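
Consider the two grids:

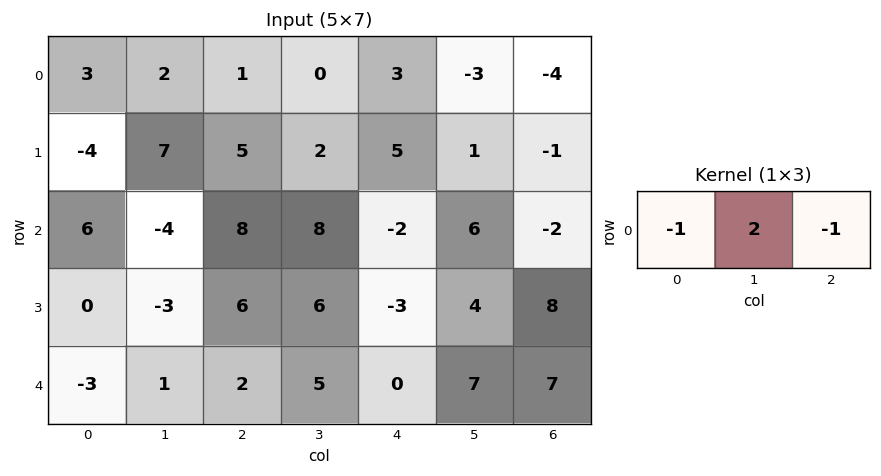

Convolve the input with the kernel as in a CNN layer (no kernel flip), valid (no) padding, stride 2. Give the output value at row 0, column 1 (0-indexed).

The receptive field on the input at this output position is [1 0 3]. Elementwise product with the kernel and sum: 1·-1 + 0·2 + 3·-1.

-4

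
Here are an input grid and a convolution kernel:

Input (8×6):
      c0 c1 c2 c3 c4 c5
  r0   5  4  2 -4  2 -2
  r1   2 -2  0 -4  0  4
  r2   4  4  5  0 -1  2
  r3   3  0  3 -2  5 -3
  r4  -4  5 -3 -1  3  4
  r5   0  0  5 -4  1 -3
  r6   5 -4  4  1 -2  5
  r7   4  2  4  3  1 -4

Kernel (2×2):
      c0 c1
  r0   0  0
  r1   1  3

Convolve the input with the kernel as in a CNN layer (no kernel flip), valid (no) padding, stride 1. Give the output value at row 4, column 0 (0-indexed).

The receptive field on the input at this output position is [-4 5 / 0 0]. Elementwise product with the kernel and sum: 0·1 + 0·3.

0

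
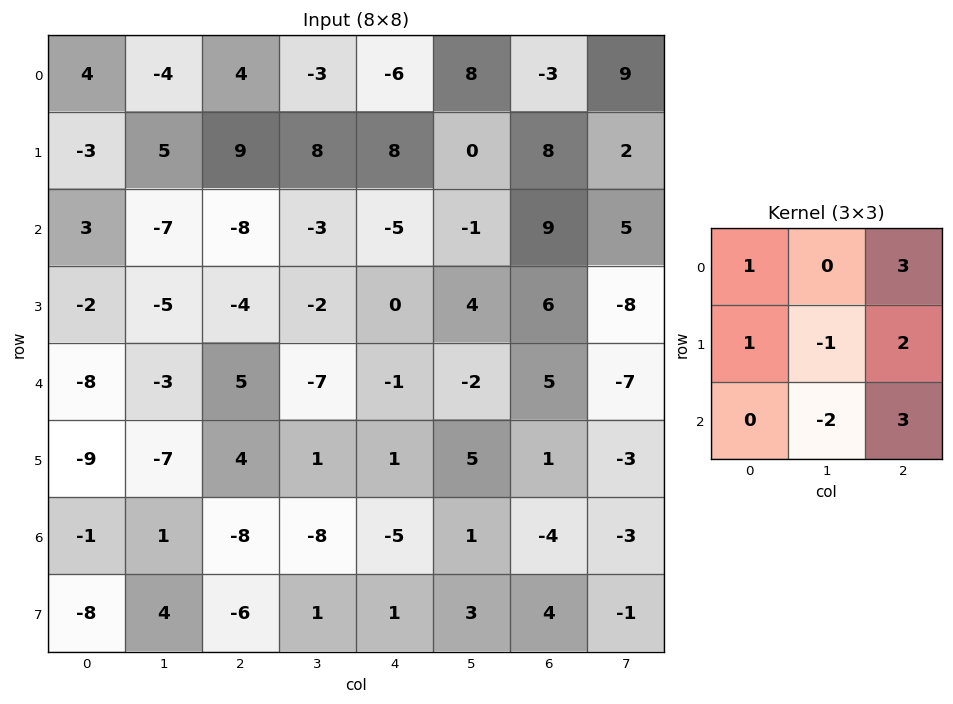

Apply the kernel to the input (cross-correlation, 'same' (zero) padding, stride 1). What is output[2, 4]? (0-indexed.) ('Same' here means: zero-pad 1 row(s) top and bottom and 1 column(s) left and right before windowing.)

20

The receptive field on the zero-padded input at this output position is [8 8 0 / -3 -5 -1 / -2 0 4]. Elementwise product with the kernel and sum: 8·1 + 0·3 + -3·1 + -5·-1 + -1·2 + 0·-2 + 4·3.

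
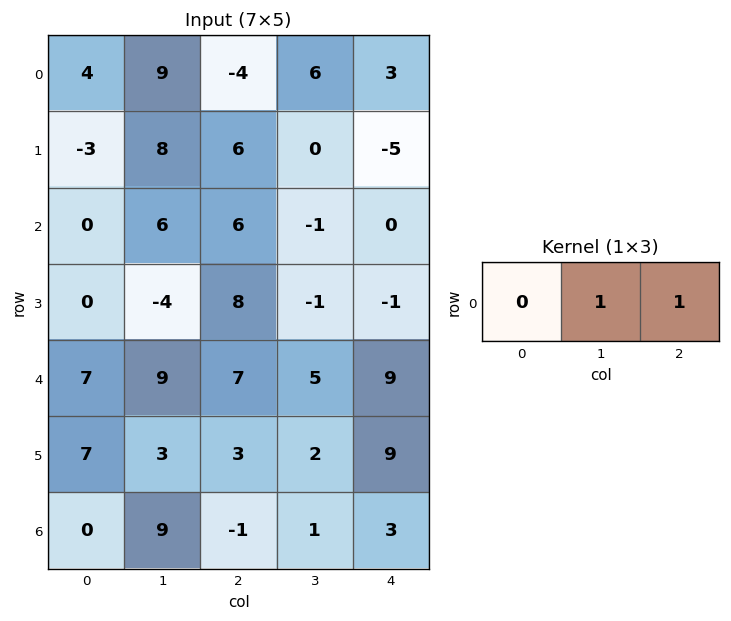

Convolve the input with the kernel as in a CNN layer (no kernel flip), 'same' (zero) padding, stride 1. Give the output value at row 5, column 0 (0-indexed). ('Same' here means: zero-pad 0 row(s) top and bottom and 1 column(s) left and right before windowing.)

10

The receptive field on the zero-padded input at this output position is [0 7 3]. Elementwise product with the kernel and sum: 7·1 + 3·1.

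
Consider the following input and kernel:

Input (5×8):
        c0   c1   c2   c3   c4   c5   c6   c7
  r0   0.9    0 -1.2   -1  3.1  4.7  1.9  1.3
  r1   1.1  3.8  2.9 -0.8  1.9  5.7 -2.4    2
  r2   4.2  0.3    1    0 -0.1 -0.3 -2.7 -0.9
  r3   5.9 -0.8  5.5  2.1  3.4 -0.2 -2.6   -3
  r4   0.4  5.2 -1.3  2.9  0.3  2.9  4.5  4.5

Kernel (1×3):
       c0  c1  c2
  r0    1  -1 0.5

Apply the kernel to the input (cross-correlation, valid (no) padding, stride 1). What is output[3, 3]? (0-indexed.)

The receptive field on the input at this output position is [2.1 3.4 -0.2]. Elementwise product with the kernel and sum: 2.1·1 + 3.4·-1 + -0.2·0.5.

-1.4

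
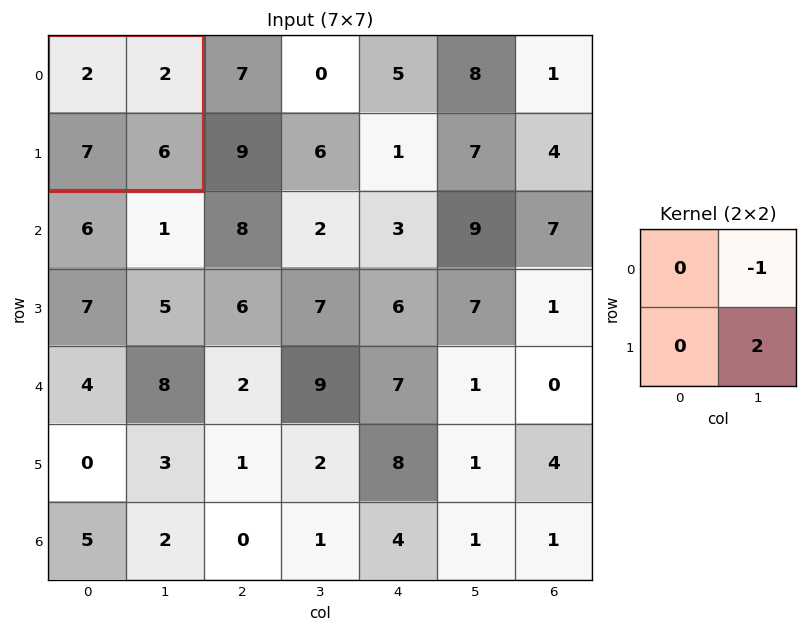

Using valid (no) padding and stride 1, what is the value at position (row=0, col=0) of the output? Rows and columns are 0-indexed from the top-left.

The receptive field on the input at this output position is [2 2 / 7 6]. Elementwise product with the kernel and sum: 2·-1 + 6·2.

10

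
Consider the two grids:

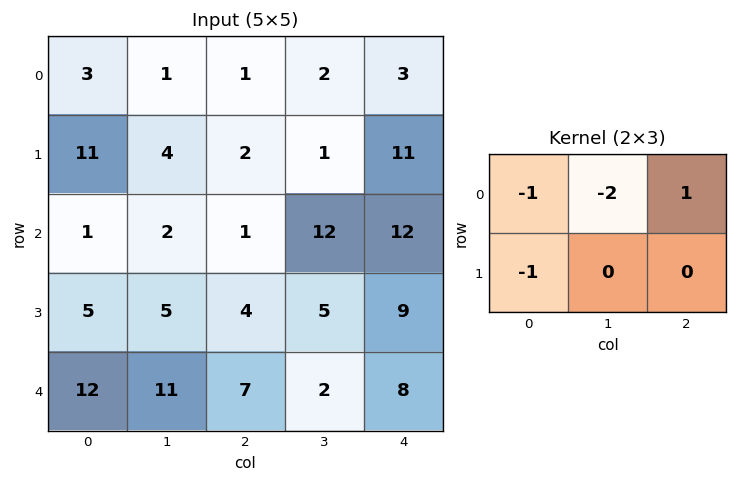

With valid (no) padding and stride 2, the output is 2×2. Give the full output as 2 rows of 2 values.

Output[0,0]: The receptive field on the input at this output position is [3 1 1 / 11 4 2]. Elementwise product with the kernel and sum: 3·-1 + 1·-2 + 1·1 + 11·-1.

-15 -4
-9 -17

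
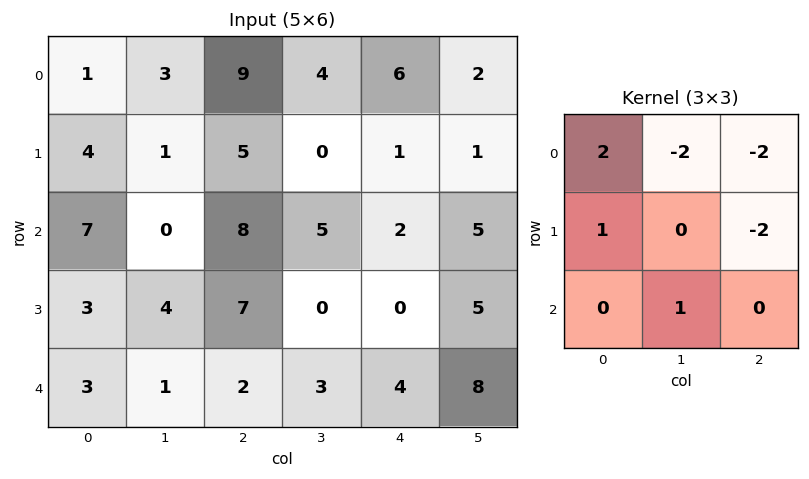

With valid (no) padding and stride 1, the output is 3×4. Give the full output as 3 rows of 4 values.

Output[0,0]: The receptive field on the input at this output position is [1 3 9 / 4 1 5 / 7 0 8]. Elementwise product with the kernel and sum: 1·2 + 3·-2 + 9·-2 + 4·1 + 5·-2 + 0·1.

-28 -11 6 -8
-9 -11 12 -9
-12 -20 12 -10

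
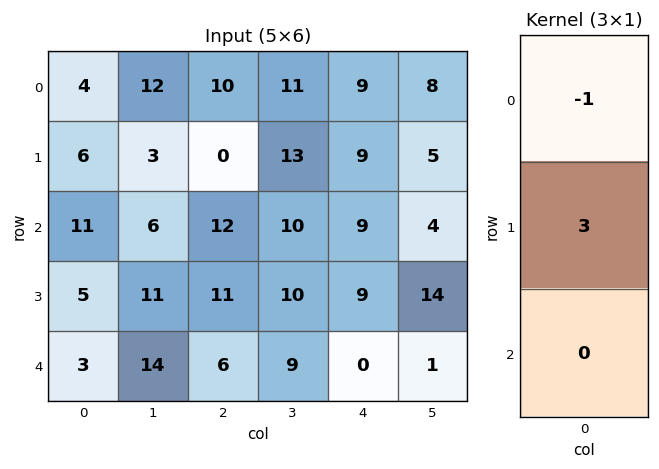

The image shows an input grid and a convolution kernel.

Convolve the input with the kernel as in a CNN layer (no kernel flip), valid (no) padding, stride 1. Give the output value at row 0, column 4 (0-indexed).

18

The receptive field on the input at this output position is [9 / 9 / 9]. Elementwise product with the kernel and sum: 9·-1 + 9·3.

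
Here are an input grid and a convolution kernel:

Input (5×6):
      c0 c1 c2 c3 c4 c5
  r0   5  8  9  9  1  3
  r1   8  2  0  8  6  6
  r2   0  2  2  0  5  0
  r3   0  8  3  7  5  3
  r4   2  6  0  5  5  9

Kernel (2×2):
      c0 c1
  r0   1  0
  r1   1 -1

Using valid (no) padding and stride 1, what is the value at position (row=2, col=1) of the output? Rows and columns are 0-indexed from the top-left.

7

The receptive field on the input at this output position is [2 2 / 8 3]. Elementwise product with the kernel and sum: 2·1 + 8·1 + 3·-1.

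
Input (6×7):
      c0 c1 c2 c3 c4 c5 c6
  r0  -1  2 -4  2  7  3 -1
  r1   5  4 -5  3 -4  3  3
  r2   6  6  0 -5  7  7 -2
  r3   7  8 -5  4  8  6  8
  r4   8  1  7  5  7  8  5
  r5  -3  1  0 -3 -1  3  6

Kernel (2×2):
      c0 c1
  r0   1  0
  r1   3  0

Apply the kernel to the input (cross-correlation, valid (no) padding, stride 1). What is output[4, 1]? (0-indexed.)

The receptive field on the input at this output position is [1 7 / 1 0]. Elementwise product with the kernel and sum: 1·1 + 1·3.

4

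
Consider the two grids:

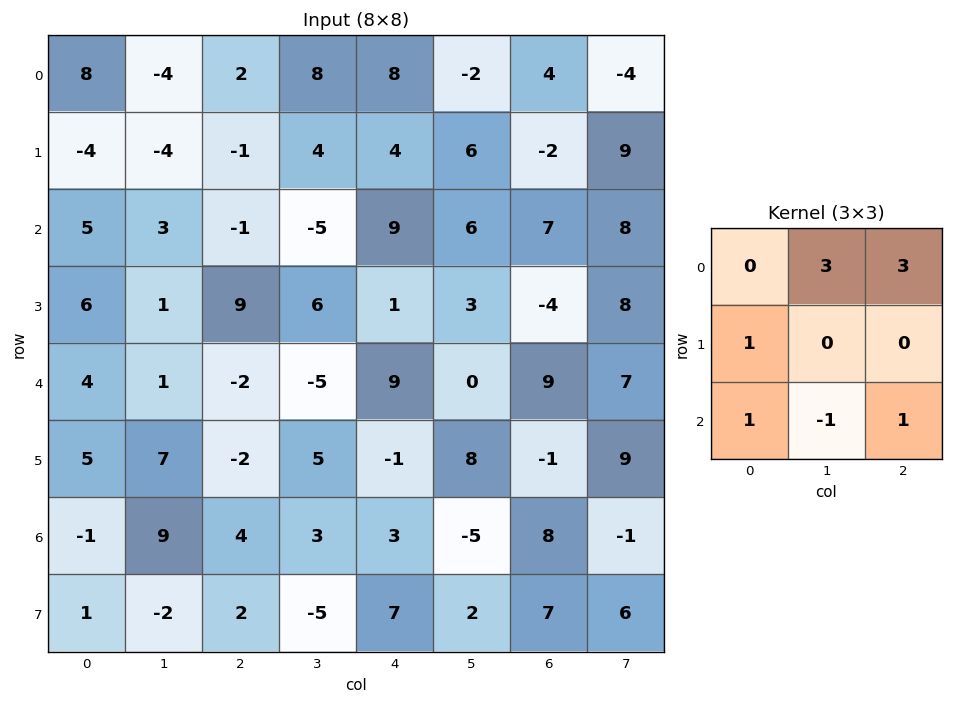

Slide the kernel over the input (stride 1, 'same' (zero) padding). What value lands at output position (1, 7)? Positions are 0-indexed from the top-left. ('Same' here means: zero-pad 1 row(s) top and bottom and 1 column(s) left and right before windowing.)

-15

The receptive field on the zero-padded input at this output position is [4 -4 0 / -2 9 0 / 7 8 0]. Elementwise product with the kernel and sum: -4·3 + 0·3 + -2·1 + 7·1 + 8·-1 + 0·1.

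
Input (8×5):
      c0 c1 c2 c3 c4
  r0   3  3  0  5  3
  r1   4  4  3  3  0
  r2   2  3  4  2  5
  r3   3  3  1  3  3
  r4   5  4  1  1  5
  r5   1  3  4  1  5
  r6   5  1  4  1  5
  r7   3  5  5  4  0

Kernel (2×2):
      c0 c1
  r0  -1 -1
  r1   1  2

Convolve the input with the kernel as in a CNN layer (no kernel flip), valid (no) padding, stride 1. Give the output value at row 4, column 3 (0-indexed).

5

The receptive field on the input at this output position is [1 5 / 1 5]. Elementwise product with the kernel and sum: 1·-1 + 5·-1 + 1·1 + 5·2.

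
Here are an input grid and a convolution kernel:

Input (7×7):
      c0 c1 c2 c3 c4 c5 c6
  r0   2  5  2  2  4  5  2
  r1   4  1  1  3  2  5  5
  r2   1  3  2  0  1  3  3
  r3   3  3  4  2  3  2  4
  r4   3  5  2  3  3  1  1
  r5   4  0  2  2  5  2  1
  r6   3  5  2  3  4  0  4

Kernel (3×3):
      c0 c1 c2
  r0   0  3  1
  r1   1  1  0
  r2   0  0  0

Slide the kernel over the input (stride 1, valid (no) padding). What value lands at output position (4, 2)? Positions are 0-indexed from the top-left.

16

The receptive field on the input at this output position is [2 3 3 / 2 2 5 / 2 3 4]. Elementwise product with the kernel and sum: 3·3 + 3·1 + 2·1 + 2·1.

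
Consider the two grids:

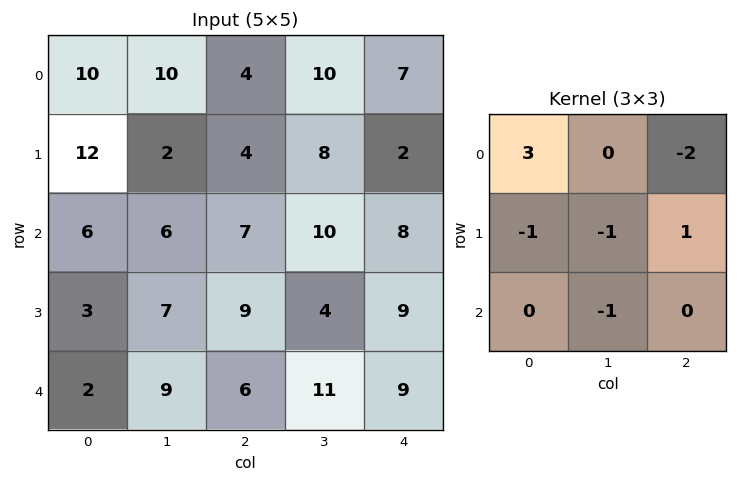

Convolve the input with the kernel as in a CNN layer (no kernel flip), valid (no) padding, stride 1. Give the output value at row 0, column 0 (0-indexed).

The receptive field on the input at this output position is [10 10 4 / 12 2 4 / 6 6 7]. Elementwise product with the kernel and sum: 10·3 + 4·-2 + 12·-1 + 2·-1 + 4·1 + 6·-1.

6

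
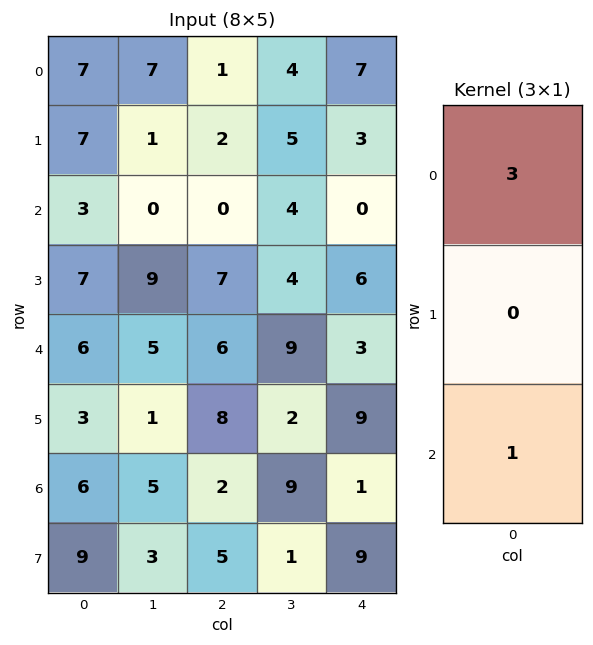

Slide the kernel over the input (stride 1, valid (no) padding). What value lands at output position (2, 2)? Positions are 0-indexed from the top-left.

The receptive field on the input at this output position is [0 / 7 / 6]. Elementwise product with the kernel and sum: 0·3 + 6·1.

6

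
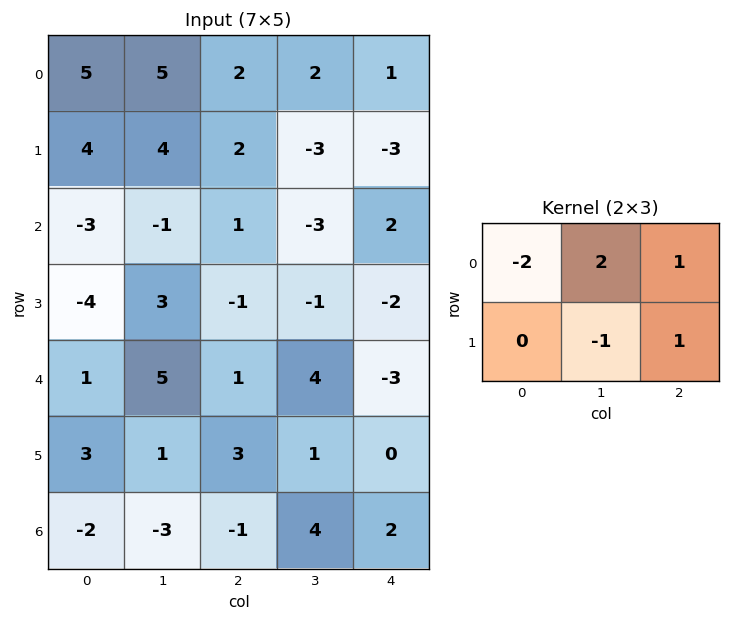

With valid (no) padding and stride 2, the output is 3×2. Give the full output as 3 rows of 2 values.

Output[0,0]: The receptive field on the input at this output position is [5 5 2 / 4 4 2]. Elementwise product with the kernel and sum: 5·-2 + 5·2 + 2·1 + 4·-1 + 2·1.
Output[0,1]: The receptive field on the input at this output position is [2 2 1 / 2 -3 -3]. Elementwise product with the kernel and sum: 2·-2 + 2·2 + 1·1 + -3·-1 + -3·1.

0 1
1 -7
11 2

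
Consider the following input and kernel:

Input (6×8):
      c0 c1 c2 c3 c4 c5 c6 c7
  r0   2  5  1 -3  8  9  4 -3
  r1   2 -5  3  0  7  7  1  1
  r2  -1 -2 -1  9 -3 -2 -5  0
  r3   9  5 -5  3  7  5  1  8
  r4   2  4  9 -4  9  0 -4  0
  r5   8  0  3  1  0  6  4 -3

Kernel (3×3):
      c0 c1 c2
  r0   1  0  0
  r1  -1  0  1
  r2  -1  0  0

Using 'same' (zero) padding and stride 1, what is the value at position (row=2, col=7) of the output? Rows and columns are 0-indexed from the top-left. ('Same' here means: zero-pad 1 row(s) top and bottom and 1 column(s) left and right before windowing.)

5

The receptive field on the zero-padded input at this output position is [1 1 0 / -5 0 0 / 1 8 0]. Elementwise product with the kernel and sum: 1·1 + -5·-1 + 0·1 + 1·-1.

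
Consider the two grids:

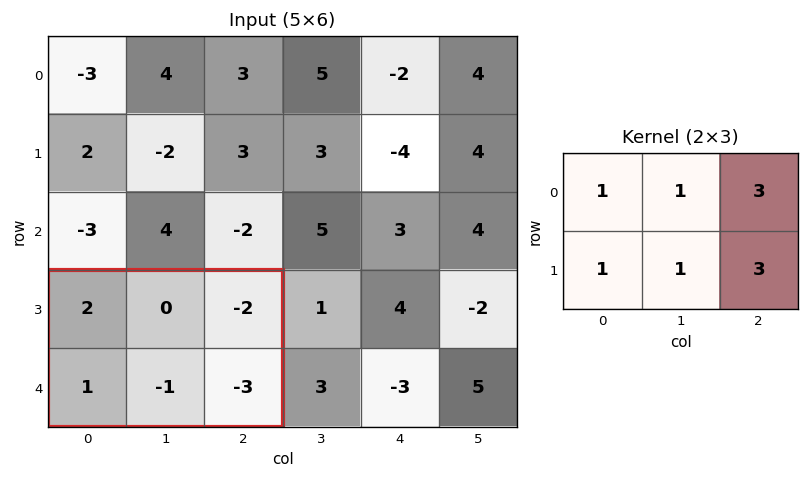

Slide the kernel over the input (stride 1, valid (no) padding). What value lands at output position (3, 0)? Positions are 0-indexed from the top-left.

The receptive field on the input at this output position is [2 0 -2 / 1 -1 -3]. Elementwise product with the kernel and sum: 2·1 + 0·1 + -2·3 + 1·1 + -1·1 + -3·3.

-13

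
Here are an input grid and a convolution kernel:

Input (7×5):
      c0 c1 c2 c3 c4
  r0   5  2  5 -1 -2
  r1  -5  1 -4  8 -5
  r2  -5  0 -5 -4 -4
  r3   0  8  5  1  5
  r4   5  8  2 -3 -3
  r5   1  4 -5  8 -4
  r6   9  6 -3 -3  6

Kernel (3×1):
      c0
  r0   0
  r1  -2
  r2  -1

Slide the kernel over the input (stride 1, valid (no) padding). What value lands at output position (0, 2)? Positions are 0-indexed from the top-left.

13

The receptive field on the input at this output position is [5 / -4 / -5]. Elementwise product with the kernel and sum: -4·-2 + -5·-1.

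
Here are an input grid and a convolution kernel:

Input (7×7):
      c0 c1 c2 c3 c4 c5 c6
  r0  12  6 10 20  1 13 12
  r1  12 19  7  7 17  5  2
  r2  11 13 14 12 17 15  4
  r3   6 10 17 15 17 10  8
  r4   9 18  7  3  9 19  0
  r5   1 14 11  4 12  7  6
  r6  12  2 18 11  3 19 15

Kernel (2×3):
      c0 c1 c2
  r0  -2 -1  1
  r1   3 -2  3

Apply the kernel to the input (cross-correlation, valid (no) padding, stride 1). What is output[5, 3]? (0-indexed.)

The receptive field on the input at this output position is [4 12 7 / 11 3 19]. Elementwise product with the kernel and sum: 4·-2 + 12·-1 + 7·1 + 11·3 + 3·-2 + 19·3.

71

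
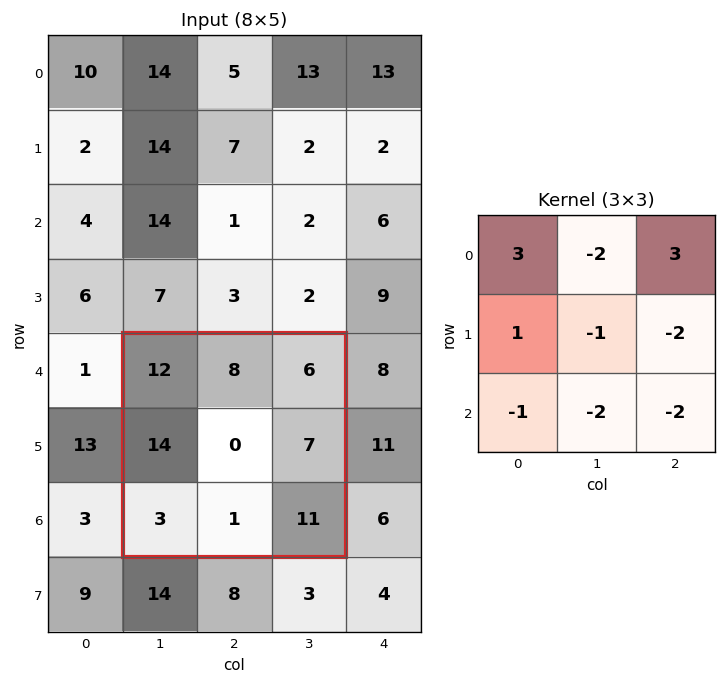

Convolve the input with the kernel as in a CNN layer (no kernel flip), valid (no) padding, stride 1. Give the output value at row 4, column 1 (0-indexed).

The receptive field on the input at this output position is [12 8 6 / 14 0 7 / 3 1 11]. Elementwise product with the kernel and sum: 12·3 + 8·-2 + 6·3 + 14·1 + 0·-1 + 7·-2 + 3·-1 + 1·-2 + 11·-2.

11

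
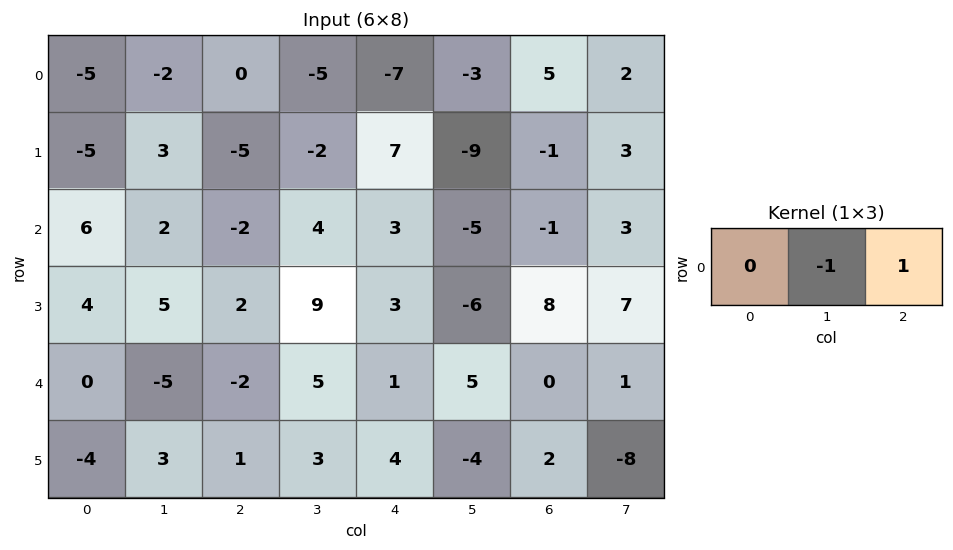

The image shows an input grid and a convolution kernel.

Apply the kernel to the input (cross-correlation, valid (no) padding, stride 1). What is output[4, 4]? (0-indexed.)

-5

The receptive field on the input at this output position is [1 5 0]. Elementwise product with the kernel and sum: 5·-1 + 0·1.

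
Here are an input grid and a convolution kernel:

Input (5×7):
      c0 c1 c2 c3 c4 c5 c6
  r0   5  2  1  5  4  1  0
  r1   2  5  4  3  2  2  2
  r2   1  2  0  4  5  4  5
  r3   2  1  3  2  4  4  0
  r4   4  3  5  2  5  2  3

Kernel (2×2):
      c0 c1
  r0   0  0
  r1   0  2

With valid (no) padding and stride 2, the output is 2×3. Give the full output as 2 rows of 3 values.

10 6 4
2 4 8

Output[0,0]: The receptive field on the input at this output position is [5 2 / 2 5]. Elementwise product with the kernel and sum: 5·2.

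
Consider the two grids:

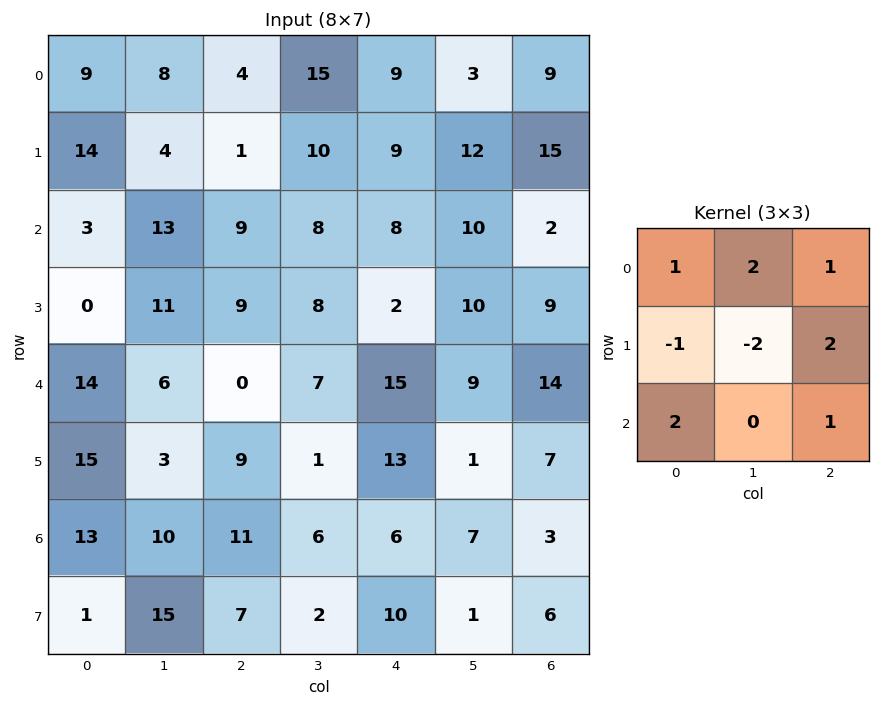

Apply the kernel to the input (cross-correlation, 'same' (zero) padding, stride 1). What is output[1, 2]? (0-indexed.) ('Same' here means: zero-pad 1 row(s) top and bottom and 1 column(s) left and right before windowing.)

The receptive field on the zero-padded input at this output position is [8 4 15 / 4 1 10 / 13 9 8]. Elementwise product with the kernel and sum: 8·1 + 4·2 + 15·1 + 4·-1 + 1·-2 + 10·2 + 13·2 + 8·1.

79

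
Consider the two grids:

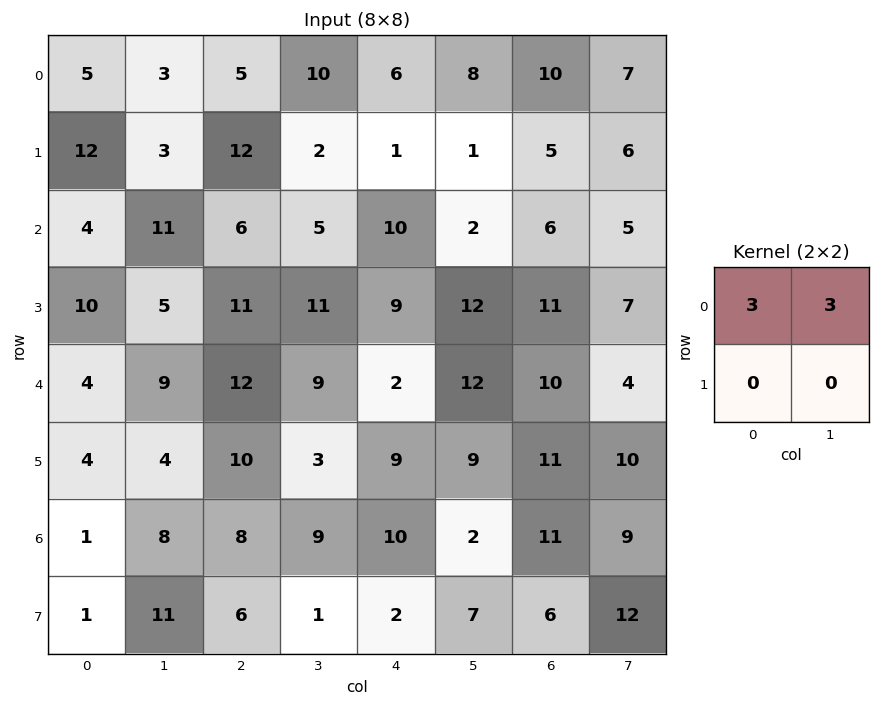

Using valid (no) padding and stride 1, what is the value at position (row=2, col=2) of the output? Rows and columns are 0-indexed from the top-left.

33

The receptive field on the input at this output position is [6 5 / 11 11]. Elementwise product with the kernel and sum: 6·3 + 5·3.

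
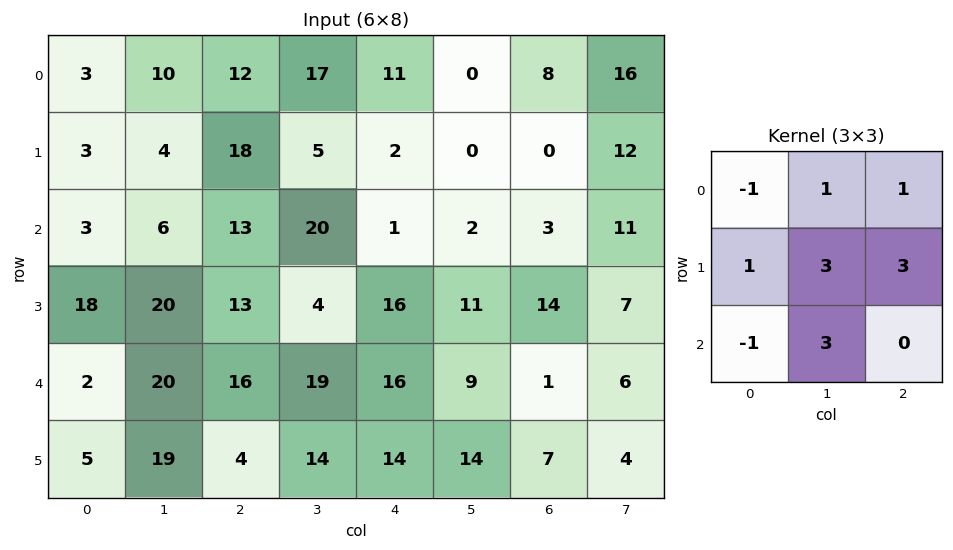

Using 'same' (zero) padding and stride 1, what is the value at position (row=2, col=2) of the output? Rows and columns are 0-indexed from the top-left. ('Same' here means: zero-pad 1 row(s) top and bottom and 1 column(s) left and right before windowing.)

The receptive field on the zero-padded input at this output position is [4 18 5 / 6 13 20 / 20 13 4]. Elementwise product with the kernel and sum: 4·-1 + 18·1 + 5·1 + 6·1 + 13·3 + 20·3 + 20·-1 + 13·3.

143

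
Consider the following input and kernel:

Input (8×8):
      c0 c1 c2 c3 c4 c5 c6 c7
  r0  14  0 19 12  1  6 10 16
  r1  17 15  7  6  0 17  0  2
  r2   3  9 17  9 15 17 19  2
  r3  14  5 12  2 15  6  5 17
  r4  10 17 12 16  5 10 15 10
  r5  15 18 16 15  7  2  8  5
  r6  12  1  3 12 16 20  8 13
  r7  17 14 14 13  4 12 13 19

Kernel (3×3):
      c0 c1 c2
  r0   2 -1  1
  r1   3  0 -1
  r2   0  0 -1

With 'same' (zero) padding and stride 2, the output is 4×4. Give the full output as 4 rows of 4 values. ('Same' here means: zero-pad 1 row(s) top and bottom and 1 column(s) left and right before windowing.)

-15 -18 13 0
-16 45 33 68
-44 20 31 39
-12 13 29 29

Output[0,0]: The receptive field on the zero-padded input at this output position is [0 0 0 / 0 14 0 / 0 17 15]. Elementwise product with the kernel and sum: 0·2 + 0·-1 + 0·1 + 0·3 + 0·-1 + 15·-1.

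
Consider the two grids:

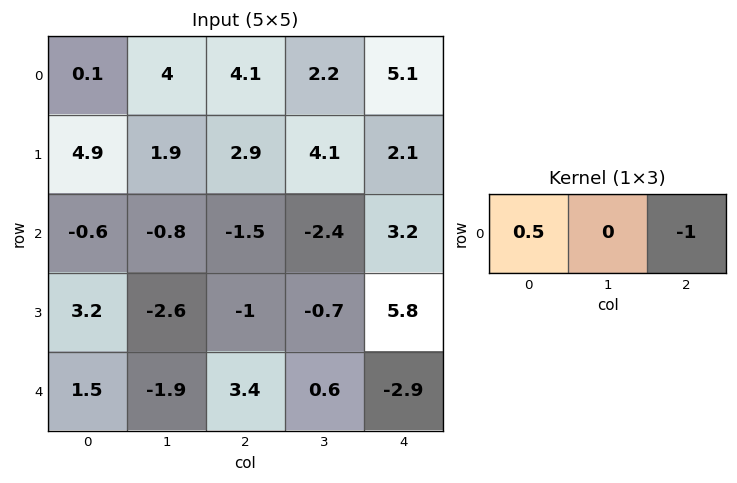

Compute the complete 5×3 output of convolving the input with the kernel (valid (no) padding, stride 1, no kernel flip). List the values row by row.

-4.05 -0.2 -3.05
-0.45 -3.15 -0.65
1.2 2 -3.95
2.6 -0.6 -6.3
-2.65 -1.55 4.6

Output[0,0]: The receptive field on the input at this output position is [0.1 4 4.1]. Elementwise product with the kernel and sum: 0.1·0.5 + 4.1·-1.
Output[0,1]: The receptive field on the input at this output position is [4 4.1 2.2]. Elementwise product with the kernel and sum: 4·0.5 + 2.2·-1.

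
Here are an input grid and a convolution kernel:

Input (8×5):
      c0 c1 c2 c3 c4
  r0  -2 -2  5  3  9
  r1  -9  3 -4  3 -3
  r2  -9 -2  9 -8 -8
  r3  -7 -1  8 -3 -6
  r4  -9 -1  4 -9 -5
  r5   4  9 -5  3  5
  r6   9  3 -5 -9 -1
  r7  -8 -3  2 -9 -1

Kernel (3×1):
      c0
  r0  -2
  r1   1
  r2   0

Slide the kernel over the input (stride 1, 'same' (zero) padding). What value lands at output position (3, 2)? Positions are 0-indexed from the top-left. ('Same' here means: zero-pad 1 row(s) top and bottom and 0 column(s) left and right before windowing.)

The receptive field on the zero-padded input at this output position is [9 / 8 / 4]. Elementwise product with the kernel and sum: 9·-2 + 8·1.

-10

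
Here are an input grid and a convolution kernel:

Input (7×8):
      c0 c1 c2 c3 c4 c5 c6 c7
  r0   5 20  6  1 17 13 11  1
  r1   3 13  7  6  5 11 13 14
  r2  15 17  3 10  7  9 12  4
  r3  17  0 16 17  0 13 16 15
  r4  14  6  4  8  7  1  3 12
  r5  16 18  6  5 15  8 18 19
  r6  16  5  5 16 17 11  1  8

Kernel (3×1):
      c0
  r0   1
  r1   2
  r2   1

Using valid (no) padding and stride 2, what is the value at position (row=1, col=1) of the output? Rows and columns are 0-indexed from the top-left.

39

The receptive field on the input at this output position is [3 / 16 / 4]. Elementwise product with the kernel and sum: 3·1 + 16·2 + 4·1.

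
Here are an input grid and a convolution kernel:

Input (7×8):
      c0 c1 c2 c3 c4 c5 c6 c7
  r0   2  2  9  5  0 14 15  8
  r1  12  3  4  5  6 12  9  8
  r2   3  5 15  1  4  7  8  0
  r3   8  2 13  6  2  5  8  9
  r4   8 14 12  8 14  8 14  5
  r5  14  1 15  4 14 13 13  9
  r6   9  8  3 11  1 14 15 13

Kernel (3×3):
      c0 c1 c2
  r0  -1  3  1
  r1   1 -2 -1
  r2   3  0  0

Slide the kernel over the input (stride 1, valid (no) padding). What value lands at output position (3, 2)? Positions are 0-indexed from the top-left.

The receptive field on the input at this output position is [13 6 2 / 12 8 14 / 15 4 14]. Elementwise product with the kernel and sum: 13·-1 + 6·3 + 2·1 + 12·1 + 8·-2 + 14·-1 + 15·3.

34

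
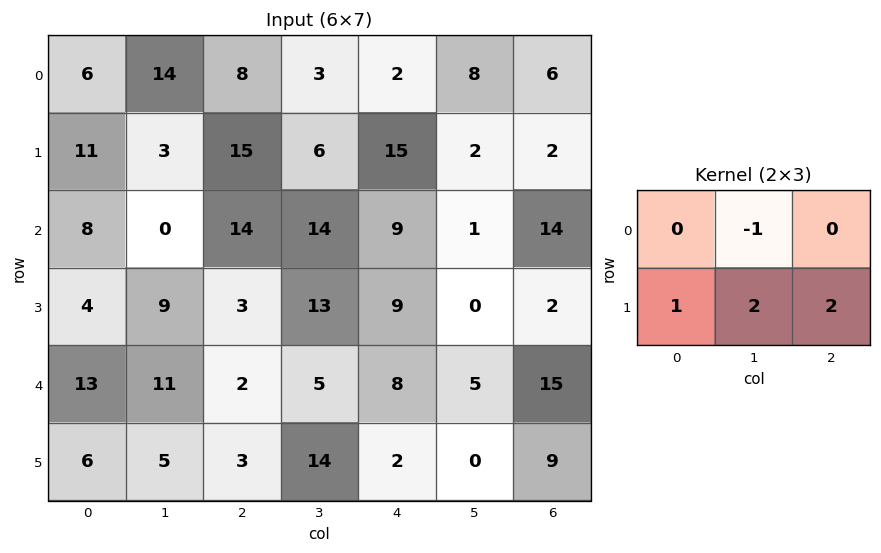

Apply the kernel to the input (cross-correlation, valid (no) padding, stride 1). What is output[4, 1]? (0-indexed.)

37

The receptive field on the input at this output position is [11 2 5 / 5 3 14]. Elementwise product with the kernel and sum: 2·-1 + 5·1 + 3·2 + 14·2.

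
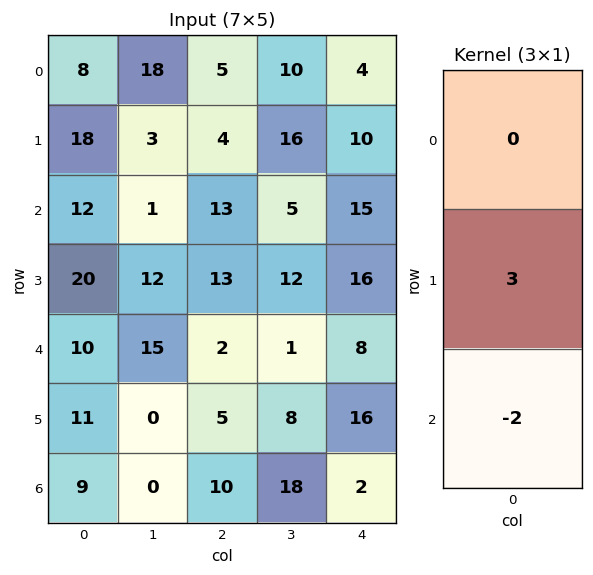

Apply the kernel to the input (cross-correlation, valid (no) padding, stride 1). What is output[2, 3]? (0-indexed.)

34

The receptive field on the input at this output position is [5 / 12 / 1]. Elementwise product with the kernel and sum: 12·3 + 1·-2.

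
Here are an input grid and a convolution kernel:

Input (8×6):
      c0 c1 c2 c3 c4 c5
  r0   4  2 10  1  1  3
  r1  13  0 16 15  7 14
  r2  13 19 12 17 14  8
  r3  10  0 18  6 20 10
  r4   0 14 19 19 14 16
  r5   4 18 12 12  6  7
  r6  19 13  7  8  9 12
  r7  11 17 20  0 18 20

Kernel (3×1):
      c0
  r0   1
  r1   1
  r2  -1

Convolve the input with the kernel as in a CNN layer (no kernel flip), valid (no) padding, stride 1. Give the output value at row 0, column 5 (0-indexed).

The receptive field on the input at this output position is [3 / 14 / 8]. Elementwise product with the kernel and sum: 3·1 + 14·1 + 8·-1.

9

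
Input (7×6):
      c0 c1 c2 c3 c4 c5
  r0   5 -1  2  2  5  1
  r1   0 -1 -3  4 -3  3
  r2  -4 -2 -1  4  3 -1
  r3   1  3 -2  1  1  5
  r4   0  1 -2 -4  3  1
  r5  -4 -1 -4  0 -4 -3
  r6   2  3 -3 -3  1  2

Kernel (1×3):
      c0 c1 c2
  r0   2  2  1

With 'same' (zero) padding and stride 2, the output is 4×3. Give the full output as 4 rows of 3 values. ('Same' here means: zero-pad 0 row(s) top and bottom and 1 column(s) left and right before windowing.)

9 4 15
-10 -2 13
1 -6 -1
7 -3 -2

Output[0,0]: The receptive field on the zero-padded input at this output position is [0 5 -1]. Elementwise product with the kernel and sum: 0·2 + 5·2 + -1·1.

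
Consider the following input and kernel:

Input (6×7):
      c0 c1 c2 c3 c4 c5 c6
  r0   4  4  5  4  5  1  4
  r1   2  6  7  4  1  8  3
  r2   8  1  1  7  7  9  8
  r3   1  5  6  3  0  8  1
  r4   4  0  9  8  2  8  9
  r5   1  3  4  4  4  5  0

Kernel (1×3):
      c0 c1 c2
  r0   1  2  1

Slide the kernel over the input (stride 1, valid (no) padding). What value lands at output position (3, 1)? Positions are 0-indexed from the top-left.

The receptive field on the input at this output position is [5 6 3]. Elementwise product with the kernel and sum: 5·1 + 6·2 + 3·1.

20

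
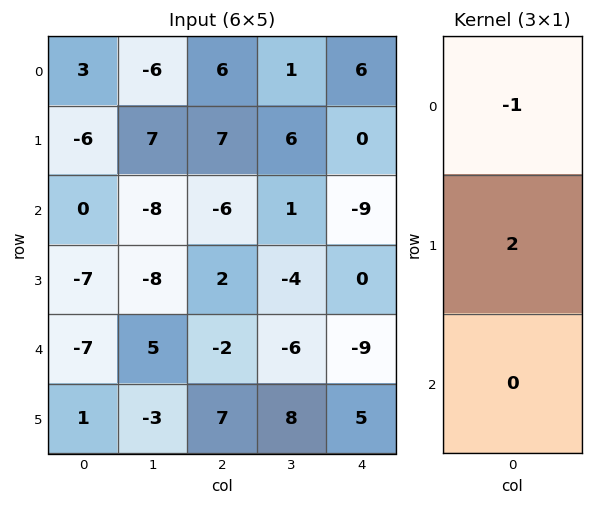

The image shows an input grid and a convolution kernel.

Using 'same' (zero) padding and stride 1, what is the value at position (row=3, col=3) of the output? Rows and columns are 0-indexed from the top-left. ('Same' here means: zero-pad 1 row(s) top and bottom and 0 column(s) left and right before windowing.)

The receptive field on the zero-padded input at this output position is [1 / -4 / -6]. Elementwise product with the kernel and sum: 1·-1 + -4·2.

-9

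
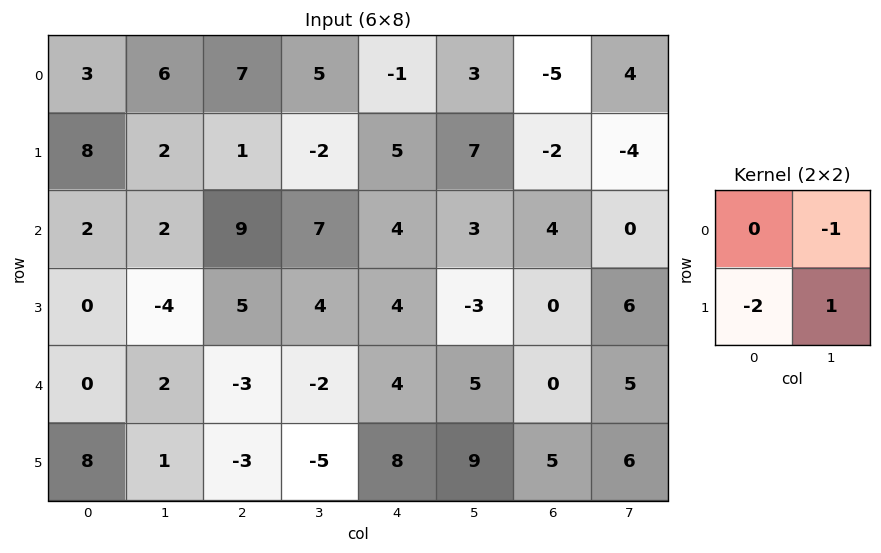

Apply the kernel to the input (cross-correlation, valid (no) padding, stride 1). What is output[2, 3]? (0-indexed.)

-8

The receptive field on the input at this output position is [7 4 / 4 4]. Elementwise product with the kernel and sum: 4·-1 + 4·-2 + 4·1.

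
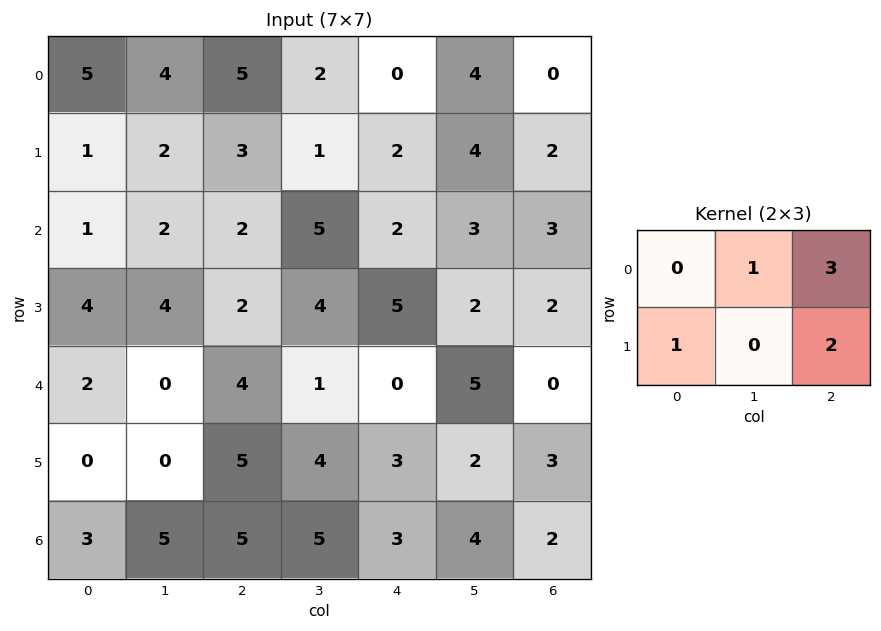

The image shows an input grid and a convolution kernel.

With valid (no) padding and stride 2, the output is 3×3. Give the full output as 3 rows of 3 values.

Output[0,0]: The receptive field on the input at this output position is [5 4 5 / 1 2 3]. Elementwise product with the kernel and sum: 4·1 + 5·3 + 1·1 + 3·2.

26 9 10
16 23 21
22 12 14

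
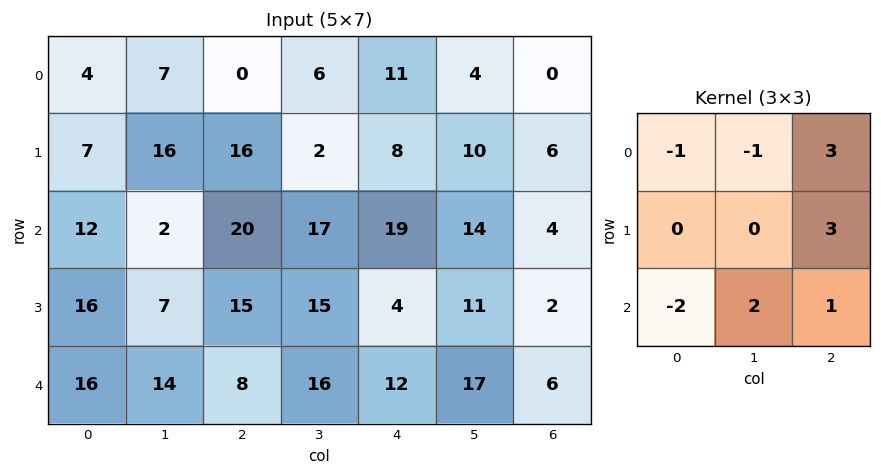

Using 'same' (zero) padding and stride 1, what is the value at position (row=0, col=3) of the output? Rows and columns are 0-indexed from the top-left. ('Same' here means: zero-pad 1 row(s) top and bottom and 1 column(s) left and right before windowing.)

13

The receptive field on the zero-padded input at this output position is [0 0 0 / 0 6 11 / 16 2 8]. Elementwise product with the kernel and sum: 0·-1 + 0·-1 + 0·3 + 11·3 + 16·-2 + 2·2 + 8·1.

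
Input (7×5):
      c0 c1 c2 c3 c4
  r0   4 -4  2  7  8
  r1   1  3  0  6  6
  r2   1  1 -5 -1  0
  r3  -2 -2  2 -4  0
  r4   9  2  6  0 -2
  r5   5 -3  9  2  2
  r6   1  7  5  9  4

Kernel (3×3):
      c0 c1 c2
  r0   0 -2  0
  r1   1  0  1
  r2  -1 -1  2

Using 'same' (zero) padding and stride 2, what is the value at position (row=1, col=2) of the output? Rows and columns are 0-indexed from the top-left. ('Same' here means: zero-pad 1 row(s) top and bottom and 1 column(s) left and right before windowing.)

The receptive field on the zero-padded input at this output position is [6 6 0 / -1 0 0 / -4 0 0]. Elementwise product with the kernel and sum: 6·-2 + -1·1 + 0·1 + -4·-1 + 0·-1 + 0·2.

-9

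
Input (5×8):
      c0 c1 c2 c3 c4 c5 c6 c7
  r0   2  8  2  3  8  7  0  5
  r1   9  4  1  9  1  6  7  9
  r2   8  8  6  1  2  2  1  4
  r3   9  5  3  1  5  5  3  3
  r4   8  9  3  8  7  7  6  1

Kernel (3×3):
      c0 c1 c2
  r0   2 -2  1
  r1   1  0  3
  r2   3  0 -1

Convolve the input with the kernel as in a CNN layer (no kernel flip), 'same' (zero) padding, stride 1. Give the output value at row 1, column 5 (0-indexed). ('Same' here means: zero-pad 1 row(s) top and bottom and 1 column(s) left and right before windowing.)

The receptive field on the zero-padded input at this output position is [8 7 0 / 1 6 7 / 2 2 1]. Elementwise product with the kernel and sum: 8·2 + 7·-2 + 0·1 + 1·1 + 7·3 + 2·3 + 1·-1.

29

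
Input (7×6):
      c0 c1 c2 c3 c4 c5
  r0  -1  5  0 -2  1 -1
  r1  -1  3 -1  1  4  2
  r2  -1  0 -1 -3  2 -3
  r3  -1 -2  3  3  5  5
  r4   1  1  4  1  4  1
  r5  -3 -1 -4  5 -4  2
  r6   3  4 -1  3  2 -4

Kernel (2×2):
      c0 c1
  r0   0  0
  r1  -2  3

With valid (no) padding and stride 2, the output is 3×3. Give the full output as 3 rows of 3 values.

Output[0,0]: The receptive field on the input at this output position is [-1 5 / -1 3]. Elementwise product with the kernel and sum: -1·-2 + 3·3.

11 5 -2
-4 3 5
3 23 14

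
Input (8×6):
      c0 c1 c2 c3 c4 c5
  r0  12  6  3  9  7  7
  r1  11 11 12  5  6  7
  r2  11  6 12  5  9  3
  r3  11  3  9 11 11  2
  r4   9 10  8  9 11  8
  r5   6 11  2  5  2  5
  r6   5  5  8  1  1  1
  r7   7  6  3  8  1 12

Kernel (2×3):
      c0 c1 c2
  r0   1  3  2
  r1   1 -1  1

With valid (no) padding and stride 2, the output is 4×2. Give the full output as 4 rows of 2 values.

Output[0,0]: The receptive field on the input at this output position is [12 6 3 / 11 11 12]. Elementwise product with the kernel and sum: 12·1 + 6·3 + 3·2 + 11·1 + 11·-1 + 12·1.

48 57
70 54
52 56
40 9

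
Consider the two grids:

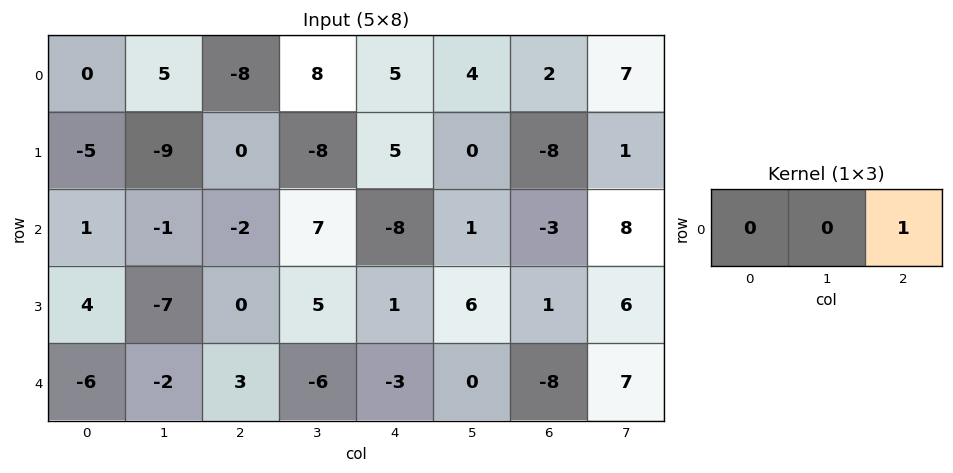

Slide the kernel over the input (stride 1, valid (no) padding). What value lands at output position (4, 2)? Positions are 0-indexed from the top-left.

The receptive field on the input at this output position is [3 -6 -3]. Elementwise product with the kernel and sum: -3·1.

-3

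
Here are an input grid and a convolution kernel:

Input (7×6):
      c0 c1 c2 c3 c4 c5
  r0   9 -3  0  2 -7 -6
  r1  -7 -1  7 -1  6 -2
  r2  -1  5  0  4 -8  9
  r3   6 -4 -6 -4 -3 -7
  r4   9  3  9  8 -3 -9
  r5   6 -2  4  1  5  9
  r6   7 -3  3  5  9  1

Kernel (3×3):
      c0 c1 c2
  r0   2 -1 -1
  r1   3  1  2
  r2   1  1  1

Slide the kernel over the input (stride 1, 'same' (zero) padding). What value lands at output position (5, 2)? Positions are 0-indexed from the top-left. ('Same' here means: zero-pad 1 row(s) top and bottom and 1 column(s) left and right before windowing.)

-6

The receptive field on the zero-padded input at this output position is [3 9 8 / -2 4 1 / -3 3 5]. Elementwise product with the kernel and sum: 3·2 + 9·-1 + 8·-1 + -2·3 + 4·1 + 1·2 + -3·1 + 3·1 + 5·1.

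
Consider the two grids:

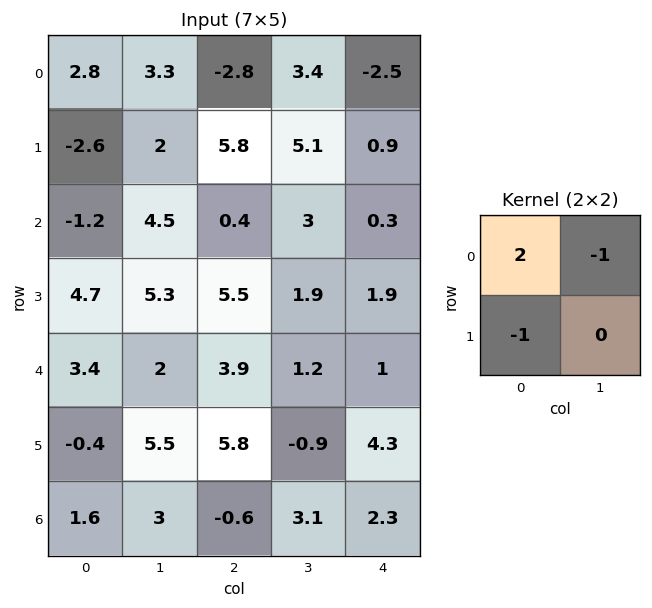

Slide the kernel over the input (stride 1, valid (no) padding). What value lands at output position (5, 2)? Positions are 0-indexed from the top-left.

The receptive field on the input at this output position is [5.8 -0.9 / -0.6 3.1]. Elementwise product with the kernel and sum: 5.8·2 + -0.9·-1 + -0.6·-1.

13.1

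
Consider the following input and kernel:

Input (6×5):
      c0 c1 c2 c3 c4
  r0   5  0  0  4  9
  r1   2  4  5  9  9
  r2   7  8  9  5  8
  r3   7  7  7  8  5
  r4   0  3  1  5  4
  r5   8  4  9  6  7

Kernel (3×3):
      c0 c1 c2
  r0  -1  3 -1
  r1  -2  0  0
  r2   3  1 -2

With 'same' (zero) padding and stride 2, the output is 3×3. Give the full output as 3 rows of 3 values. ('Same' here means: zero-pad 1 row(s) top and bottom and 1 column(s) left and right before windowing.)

-6 -1 28
-5 -2 37
14 9 22

Output[0,0]: The receptive field on the zero-padded input at this output position is [0 0 0 / 0 5 0 / 0 2 4]. Elementwise product with the kernel and sum: 0·-1 + 0·3 + 0·-1 + 0·-2 + 0·3 + 2·1 + 4·-2.
Output[0,1]: The receptive field on the zero-padded input at this output position is [0 0 0 / 0 0 4 / 4 5 9]. Elementwise product with the kernel and sum: 0·-1 + 0·3 + 0·-1 + 0·-2 + 4·3 + 5·1 + 9·-2.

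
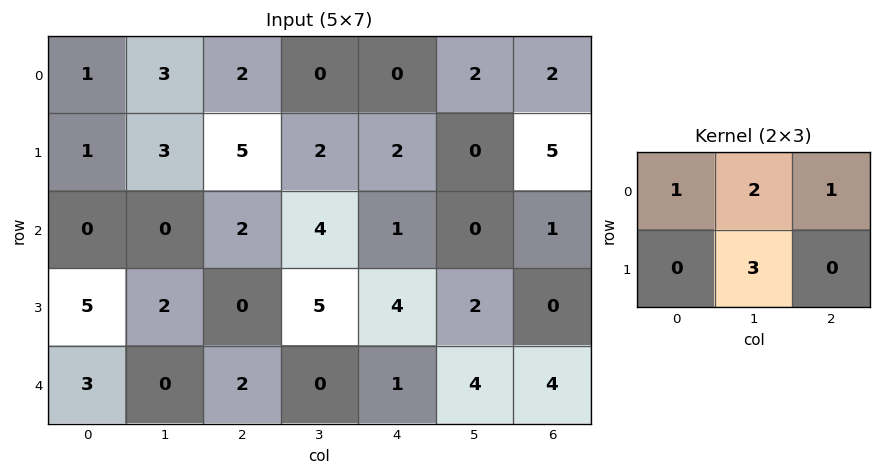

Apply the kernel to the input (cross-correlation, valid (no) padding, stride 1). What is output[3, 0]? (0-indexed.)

The receptive field on the input at this output position is [5 2 0 / 3 0 2]. Elementwise product with the kernel and sum: 5·1 + 2·2 + 0·1 + 0·3.

9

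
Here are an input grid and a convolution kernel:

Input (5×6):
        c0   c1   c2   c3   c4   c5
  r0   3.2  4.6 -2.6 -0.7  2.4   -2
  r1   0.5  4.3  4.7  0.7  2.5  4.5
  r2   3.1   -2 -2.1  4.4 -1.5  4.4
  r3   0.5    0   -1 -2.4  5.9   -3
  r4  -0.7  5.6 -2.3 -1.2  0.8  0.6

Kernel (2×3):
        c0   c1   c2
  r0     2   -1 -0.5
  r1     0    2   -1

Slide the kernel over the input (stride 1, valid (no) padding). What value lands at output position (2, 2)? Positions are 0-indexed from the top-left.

The receptive field on the input at this output position is [-2.1 4.4 -1.5 / -1 -2.4 5.9]. Elementwise product with the kernel and sum: -2.1·2 + 4.4·-1 + -1.5·-0.5 + -2.4·2 + 5.9·-1.

-18.55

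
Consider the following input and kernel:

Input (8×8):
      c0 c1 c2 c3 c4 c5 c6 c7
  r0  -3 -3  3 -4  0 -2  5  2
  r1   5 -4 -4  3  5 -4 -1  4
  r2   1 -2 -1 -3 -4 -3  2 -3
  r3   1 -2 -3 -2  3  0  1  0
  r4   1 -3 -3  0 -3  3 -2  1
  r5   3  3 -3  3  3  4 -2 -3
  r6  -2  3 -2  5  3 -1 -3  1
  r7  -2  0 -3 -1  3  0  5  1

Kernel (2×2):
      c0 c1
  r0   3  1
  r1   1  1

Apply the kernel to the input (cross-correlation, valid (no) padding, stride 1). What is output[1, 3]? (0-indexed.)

7

The receptive field on the input at this output position is [3 5 / -3 -4]. Elementwise product with the kernel and sum: 3·3 + 5·1 + -3·1 + -4·1.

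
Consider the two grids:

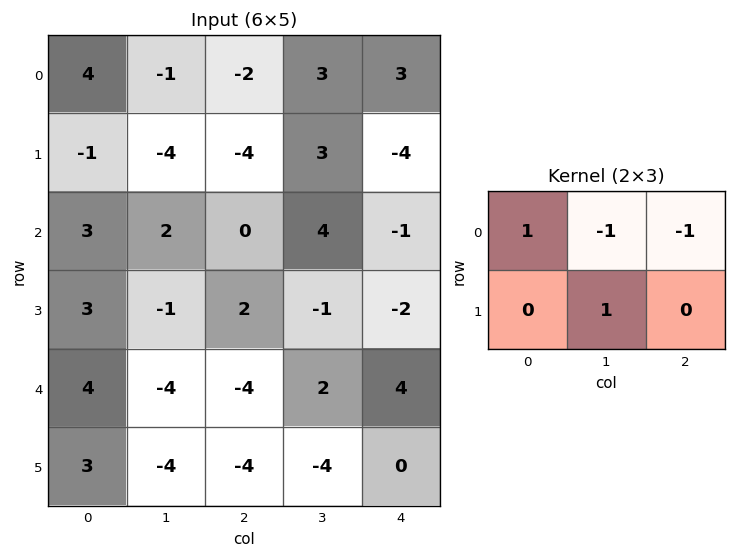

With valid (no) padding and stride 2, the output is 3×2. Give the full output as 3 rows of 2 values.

Output[0,0]: The receptive field on the input at this output position is [4 -1 -2 / -1 -4 -4]. Elementwise product with the kernel and sum: 4·1 + -1·-1 + -2·-1 + -4·1.

3 -5
0 -4
8 -14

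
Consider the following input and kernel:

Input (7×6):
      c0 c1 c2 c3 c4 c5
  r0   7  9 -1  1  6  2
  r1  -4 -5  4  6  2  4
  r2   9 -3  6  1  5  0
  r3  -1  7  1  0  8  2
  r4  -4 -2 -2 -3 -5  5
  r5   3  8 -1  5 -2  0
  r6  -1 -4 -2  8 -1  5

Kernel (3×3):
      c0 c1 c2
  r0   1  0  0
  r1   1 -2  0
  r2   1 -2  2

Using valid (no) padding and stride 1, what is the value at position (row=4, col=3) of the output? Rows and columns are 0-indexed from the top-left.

26

The receptive field on the input at this output position is [-3 -5 5 / 5 -2 0 / 8 -1 5]. Elementwise product with the kernel and sum: -3·1 + 5·1 + -2·-2 + 8·1 + -1·-2 + 5·2.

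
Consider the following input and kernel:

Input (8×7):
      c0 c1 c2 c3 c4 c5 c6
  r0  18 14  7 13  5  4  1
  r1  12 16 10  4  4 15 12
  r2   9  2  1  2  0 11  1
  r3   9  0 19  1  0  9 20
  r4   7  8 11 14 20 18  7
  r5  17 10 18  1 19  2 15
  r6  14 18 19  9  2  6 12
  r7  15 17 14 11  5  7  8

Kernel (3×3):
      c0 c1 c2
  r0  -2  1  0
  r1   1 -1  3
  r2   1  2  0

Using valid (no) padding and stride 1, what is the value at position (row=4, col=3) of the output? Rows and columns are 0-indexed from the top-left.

-7

The receptive field on the input at this output position is [14 20 18 / 1 19 2 / 9 2 6]. Elementwise product with the kernel and sum: 14·-2 + 20·1 + 1·1 + 19·-1 + 2·3 + 9·1 + 2·2.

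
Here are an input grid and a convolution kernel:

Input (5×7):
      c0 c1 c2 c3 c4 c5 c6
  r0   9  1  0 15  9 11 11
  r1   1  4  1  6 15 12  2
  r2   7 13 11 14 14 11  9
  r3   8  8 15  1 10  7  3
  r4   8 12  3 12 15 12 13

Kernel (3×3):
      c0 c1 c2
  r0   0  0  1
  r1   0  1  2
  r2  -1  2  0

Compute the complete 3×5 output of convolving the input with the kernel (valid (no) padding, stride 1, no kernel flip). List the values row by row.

25 37 62 64 35
44 67 44 67 35
65 25 56 53 31

Output[0,0]: The receptive field on the input at this output position is [9 1 0 / 1 4 1 / 7 13 11]. Elementwise product with the kernel and sum: 0·1 + 4·1 + 1·2 + 7·-1 + 13·2.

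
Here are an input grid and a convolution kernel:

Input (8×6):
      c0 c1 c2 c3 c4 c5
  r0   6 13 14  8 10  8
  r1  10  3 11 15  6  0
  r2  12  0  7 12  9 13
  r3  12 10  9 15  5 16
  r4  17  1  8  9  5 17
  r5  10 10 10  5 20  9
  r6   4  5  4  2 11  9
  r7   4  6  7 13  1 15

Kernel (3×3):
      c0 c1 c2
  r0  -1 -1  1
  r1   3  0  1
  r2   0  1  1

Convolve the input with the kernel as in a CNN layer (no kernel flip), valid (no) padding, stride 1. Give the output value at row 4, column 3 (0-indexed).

The receptive field on the input at this output position is [9 5 17 / 5 20 9 / 2 11 9]. Elementwise product with the kernel and sum: 9·-1 + 5·-1 + 17·1 + 5·3 + 9·1 + 11·1 + 9·1.

47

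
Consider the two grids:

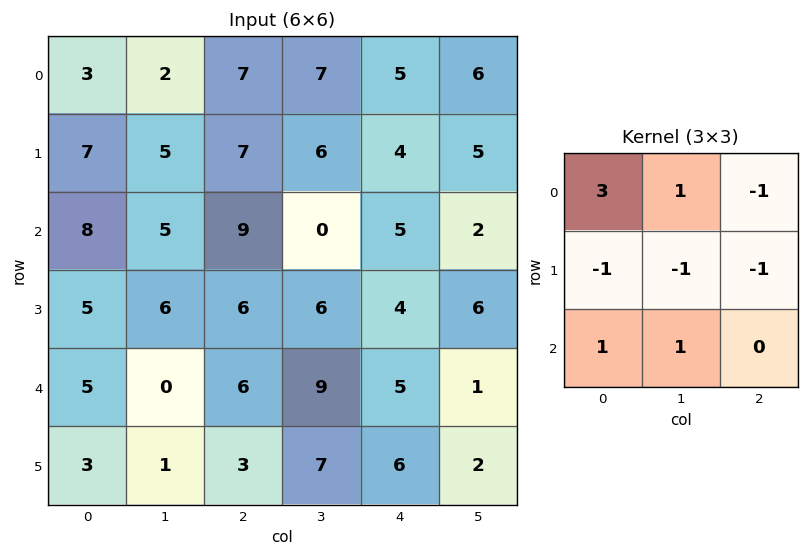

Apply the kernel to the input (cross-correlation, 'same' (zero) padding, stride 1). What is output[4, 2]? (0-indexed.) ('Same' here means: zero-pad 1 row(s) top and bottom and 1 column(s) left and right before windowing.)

The receptive field on the zero-padded input at this output position is [6 6 6 / 0 6 9 / 1 3 7]. Elementwise product with the kernel and sum: 6·3 + 6·1 + 6·-1 + 0·-1 + 6·-1 + 9·-1 + 1·1 + 3·1.

7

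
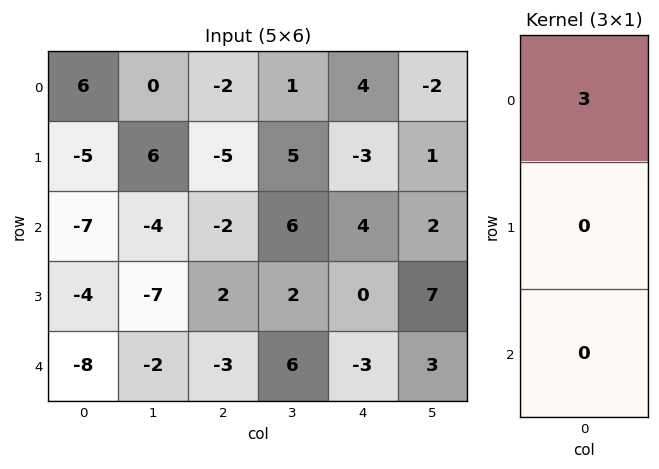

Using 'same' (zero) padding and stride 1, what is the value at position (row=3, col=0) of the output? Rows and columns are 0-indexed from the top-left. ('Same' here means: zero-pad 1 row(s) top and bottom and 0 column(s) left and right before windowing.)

-21

The receptive field on the zero-padded input at this output position is [-7 / -4 / -8]. Elementwise product with the kernel and sum: -7·3.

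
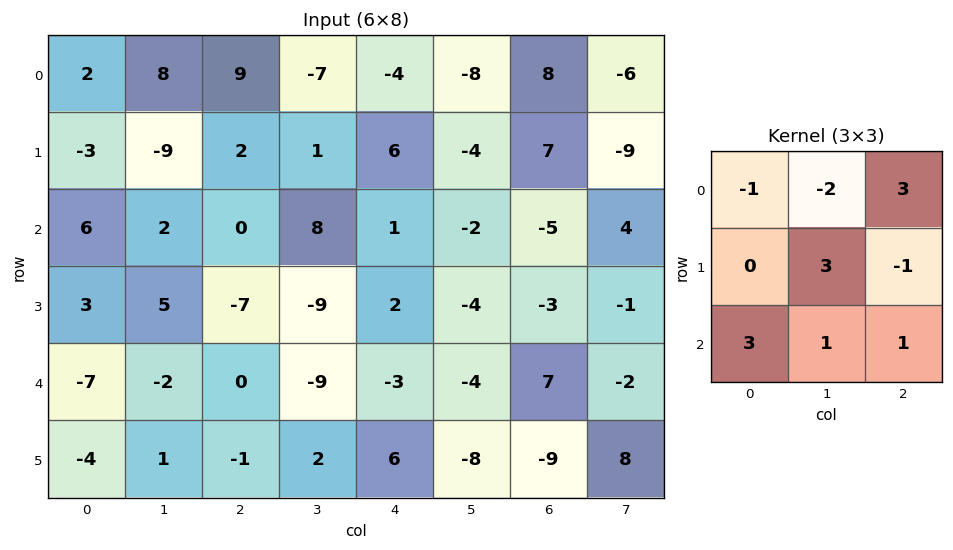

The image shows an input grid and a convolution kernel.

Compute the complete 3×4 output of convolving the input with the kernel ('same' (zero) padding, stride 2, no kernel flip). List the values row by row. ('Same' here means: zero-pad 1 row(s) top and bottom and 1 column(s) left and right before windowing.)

-14 10 1 16
3 -1 -49 -72
-13 -5 -8 5

Output[0,0]: The receptive field on the zero-padded input at this output position is [0 0 0 / 0 2 8 / 0 -3 -9]. Elementwise product with the kernel and sum: 0·-1 + 0·-2 + 0·3 + 2·3 + 8·-1 + 0·3 + -3·1 + -9·1.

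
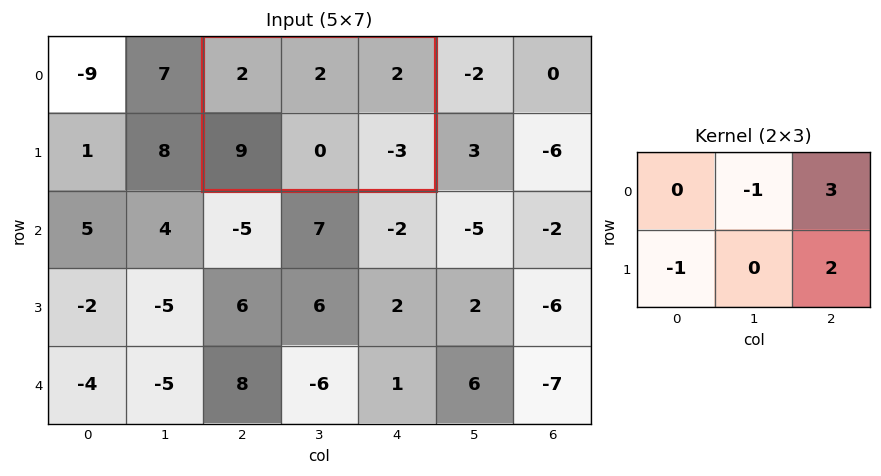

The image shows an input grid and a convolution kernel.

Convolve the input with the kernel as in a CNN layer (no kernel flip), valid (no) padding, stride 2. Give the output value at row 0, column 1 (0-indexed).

The receptive field on the input at this output position is [2 2 2 / 9 0 -3]. Elementwise product with the kernel and sum: 2·-1 + 2·3 + 9·-1 + -3·2.

-11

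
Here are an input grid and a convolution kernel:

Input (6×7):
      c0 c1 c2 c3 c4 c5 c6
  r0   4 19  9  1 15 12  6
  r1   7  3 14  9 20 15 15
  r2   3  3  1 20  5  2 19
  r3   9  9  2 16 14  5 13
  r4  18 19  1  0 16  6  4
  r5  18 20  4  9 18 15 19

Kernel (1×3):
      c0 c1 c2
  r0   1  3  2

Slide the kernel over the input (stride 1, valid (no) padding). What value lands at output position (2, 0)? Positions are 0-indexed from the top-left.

14

The receptive field on the input at this output position is [3 3 1]. Elementwise product with the kernel and sum: 3·1 + 3·3 + 1·2.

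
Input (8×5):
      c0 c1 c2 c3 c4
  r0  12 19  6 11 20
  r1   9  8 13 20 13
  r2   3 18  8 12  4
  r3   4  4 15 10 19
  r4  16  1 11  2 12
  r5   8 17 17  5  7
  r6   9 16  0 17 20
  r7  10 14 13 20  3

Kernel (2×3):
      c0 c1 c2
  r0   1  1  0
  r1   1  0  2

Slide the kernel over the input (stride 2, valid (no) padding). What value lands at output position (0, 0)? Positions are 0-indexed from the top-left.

66

The receptive field on the input at this output position is [12 19 6 / 9 8 13]. Elementwise product with the kernel and sum: 12·1 + 19·1 + 9·1 + 13·2.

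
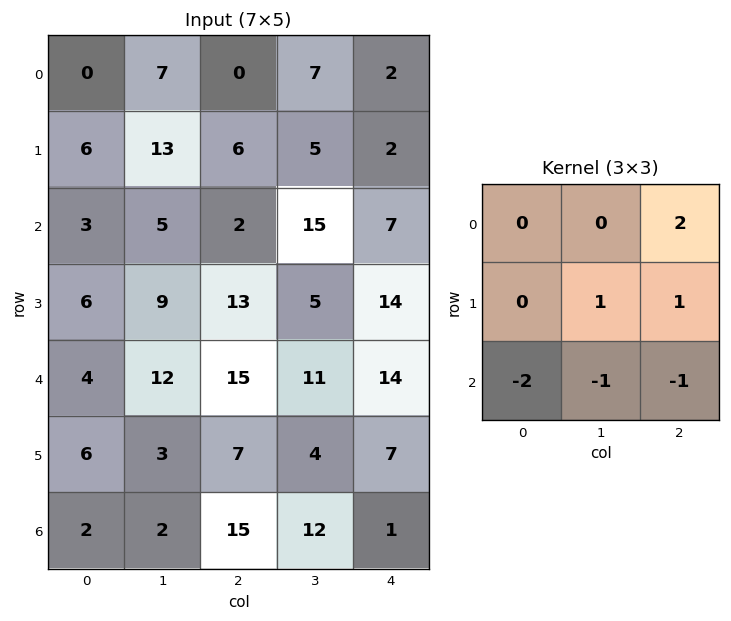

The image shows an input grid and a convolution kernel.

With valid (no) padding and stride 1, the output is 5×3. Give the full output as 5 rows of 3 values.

6 -2 -15
-15 -9 -19
-9 -2 -22
31 19 28
19 2 -4

Output[0,0]: The receptive field on the input at this output position is [0 7 0 / 6 13 6 / 3 5 2]. Elementwise product with the kernel and sum: 0·2 + 13·1 + 6·1 + 3·-2 + 5·-1 + 2·-1.
Output[0,1]: The receptive field on the input at this output position is [7 0 7 / 13 6 5 / 5 2 15]. Elementwise product with the kernel and sum: 7·2 + 6·1 + 5·1 + 5·-2 + 2·-1 + 15·-1.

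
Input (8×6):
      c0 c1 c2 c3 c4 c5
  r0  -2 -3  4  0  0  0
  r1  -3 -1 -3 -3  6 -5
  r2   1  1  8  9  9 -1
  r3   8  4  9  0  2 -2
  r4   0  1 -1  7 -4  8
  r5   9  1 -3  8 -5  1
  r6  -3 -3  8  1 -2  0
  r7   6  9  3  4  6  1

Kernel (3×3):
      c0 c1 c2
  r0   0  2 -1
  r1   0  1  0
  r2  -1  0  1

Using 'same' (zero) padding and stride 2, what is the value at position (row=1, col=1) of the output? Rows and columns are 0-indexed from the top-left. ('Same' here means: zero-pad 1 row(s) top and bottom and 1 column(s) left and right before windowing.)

The receptive field on the zero-padded input at this output position is [-1 -3 -3 / 1 8 9 / 4 9 0]. Elementwise product with the kernel and sum: -3·2 + -3·-1 + 8·1 + 4·-1 + 0·1.

1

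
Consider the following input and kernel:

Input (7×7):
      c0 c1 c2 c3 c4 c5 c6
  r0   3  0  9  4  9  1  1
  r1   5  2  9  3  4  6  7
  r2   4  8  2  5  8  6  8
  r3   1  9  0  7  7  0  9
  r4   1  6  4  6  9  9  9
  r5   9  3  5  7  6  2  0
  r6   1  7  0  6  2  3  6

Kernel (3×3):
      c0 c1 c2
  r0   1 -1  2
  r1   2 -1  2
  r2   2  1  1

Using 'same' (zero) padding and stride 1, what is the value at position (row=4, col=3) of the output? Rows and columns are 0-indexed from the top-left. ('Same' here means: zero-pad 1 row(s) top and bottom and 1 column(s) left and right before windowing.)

50

The receptive field on the zero-padded input at this output position is [0 7 7 / 4 6 9 / 5 7 6]. Elementwise product with the kernel and sum: 0·1 + 7·-1 + 7·2 + 4·2 + 6·-1 + 9·2 + 5·2 + 7·1 + 6·1.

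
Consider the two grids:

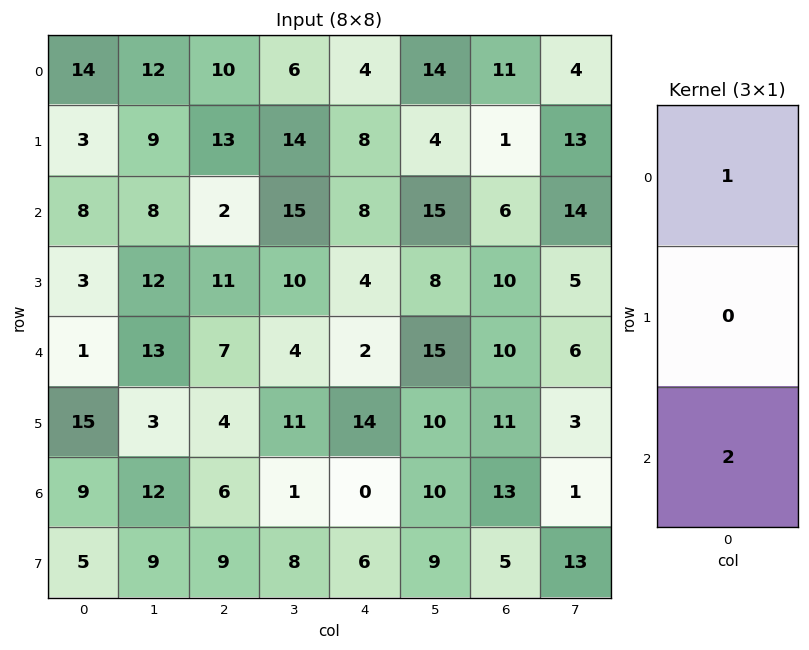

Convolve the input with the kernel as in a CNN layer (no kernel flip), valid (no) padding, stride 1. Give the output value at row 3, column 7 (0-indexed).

The receptive field on the input at this output position is [5 / 6 / 3]. Elementwise product with the kernel and sum: 5·1 + 3·2.

11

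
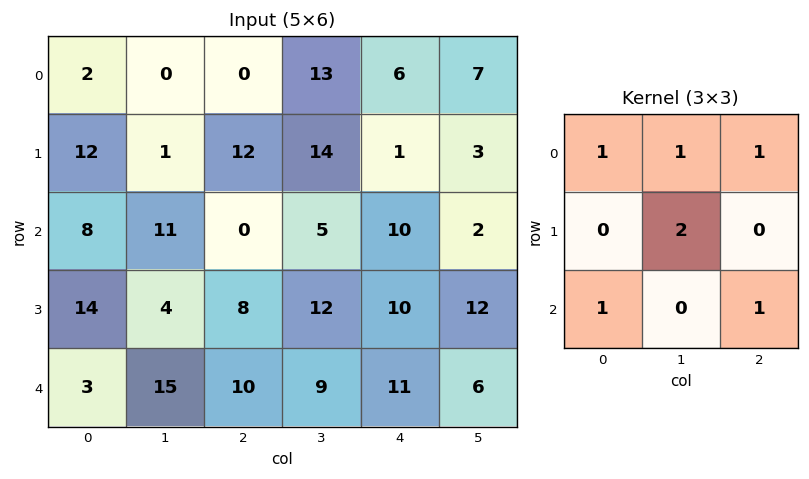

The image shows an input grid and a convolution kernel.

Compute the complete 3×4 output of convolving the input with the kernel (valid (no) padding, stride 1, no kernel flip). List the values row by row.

12 53 57 35
69 43 55 62
40 56 60 52

Output[0,0]: The receptive field on the input at this output position is [2 0 0 / 12 1 12 / 8 11 0]. Elementwise product with the kernel and sum: 2·1 + 0·1 + 0·1 + 1·2 + 8·1 + 0·1.
Output[0,1]: The receptive field on the input at this output position is [0 0 13 / 1 12 14 / 11 0 5]. Elementwise product with the kernel and sum: 0·1 + 0·1 + 13·1 + 12·2 + 11·1 + 5·1.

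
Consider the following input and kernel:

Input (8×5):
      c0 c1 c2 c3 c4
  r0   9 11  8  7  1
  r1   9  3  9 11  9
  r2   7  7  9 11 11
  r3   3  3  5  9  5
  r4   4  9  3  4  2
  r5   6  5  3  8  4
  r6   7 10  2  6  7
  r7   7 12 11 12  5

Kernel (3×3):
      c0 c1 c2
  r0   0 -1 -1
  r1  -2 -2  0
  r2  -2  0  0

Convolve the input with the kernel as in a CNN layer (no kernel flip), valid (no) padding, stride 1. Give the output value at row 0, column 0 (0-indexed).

-57

The receptive field on the input at this output position is [9 11 8 / 9 3 9 / 7 7 9]. Elementwise product with the kernel and sum: 11·-1 + 8·-1 + 9·-2 + 3·-2 + 7·-2.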